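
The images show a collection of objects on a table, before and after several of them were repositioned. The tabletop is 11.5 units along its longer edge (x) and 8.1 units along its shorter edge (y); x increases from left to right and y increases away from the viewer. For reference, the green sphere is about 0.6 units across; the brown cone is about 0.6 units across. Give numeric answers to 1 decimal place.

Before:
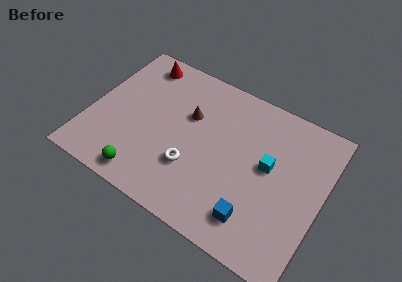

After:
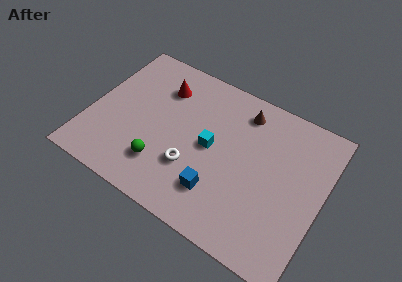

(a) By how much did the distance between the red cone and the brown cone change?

+0.7

The distance was about 3.3 in the first image and 4.0 in the second, so they moved 0.7 units further apart.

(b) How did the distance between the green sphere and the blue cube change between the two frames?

-2.6

The distance was about 5.4 in the first image and 2.8 in the second, so they moved 2.6 units closer together.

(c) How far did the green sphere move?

1.2

The green sphere was near (3.2, 1.0) before and (3.9, 2.0) after, so it travelled √(0.7² + 1.0²) ≈ 1.2 units.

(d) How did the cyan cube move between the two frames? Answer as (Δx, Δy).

(-2.8, -0.4)

The cyan cube was at about (8.8, 4.5) and moved to about (6.0, 4.1).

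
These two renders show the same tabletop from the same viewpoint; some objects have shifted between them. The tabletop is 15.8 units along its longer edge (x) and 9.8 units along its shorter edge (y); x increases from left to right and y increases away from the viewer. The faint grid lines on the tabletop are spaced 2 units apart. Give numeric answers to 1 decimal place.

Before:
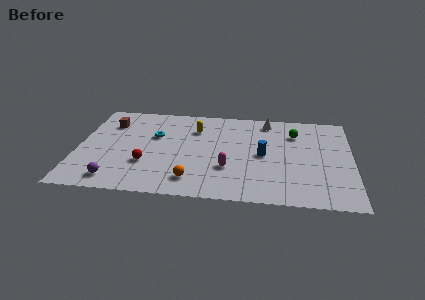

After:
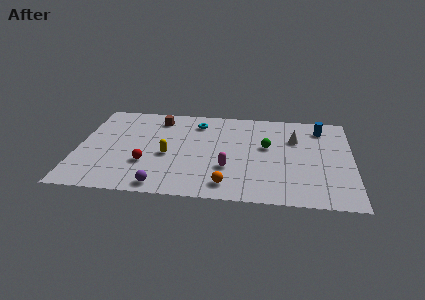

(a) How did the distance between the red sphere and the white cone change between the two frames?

+0.5

The distance was about 8.7 in the first image and 9.2 in the second, so they moved 0.5 units further apart.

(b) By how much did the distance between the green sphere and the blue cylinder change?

+0.8

Before: roughly 3.1 units apart; after: 3.9. That's 0.8 units further apart.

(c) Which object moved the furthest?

the blue cylinder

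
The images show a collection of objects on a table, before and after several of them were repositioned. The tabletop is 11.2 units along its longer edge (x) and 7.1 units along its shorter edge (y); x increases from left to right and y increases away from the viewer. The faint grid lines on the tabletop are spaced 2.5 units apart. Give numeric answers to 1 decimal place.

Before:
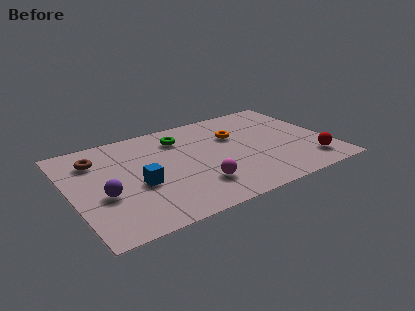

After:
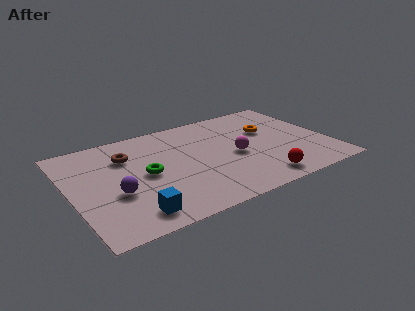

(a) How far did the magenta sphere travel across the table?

2.4

The magenta sphere was near (5.2, 1.8) before and (7.1, 3.2) after, so it travelled √(1.9² + 1.4²) ≈ 2.4 units.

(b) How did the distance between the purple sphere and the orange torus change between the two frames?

+0.9

They were about 6.3 units apart before and 7.2 after — 0.9 units further apart.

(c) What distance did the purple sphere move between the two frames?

0.5

The purple sphere was near (1.3, 2.8) before and (1.8, 2.7) after, so it travelled √(0.5² + 0.1²) ≈ 0.5 units.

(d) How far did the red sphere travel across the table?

2.3

The red sphere was near (10.1, 1.4) before and (7.8, 1.0) after, so it travelled √(2.3² + 0.4²) ≈ 2.3 units.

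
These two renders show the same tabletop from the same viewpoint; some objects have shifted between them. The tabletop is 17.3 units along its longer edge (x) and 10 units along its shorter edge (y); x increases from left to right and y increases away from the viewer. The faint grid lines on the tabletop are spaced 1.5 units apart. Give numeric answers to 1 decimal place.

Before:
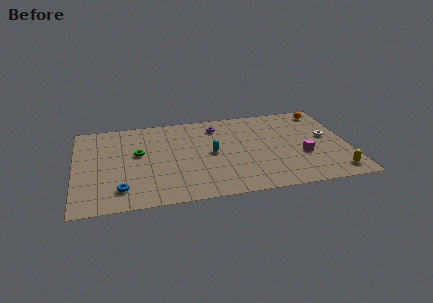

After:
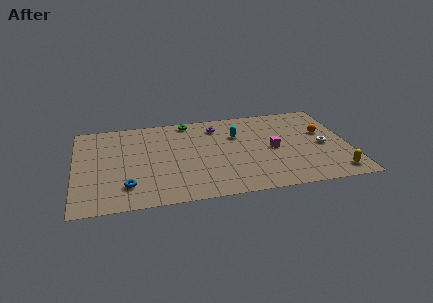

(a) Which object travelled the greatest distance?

the green torus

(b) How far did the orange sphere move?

2.5

The orange sphere moved from about (16.0, 8.6) to (15.8, 6.1), a distance of √(0.2² + 2.5²) ≈ 2.5.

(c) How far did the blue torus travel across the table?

0.5

From (2.8, 2.0) to (3.2, 2.3), the blue torus covered √(0.4² + 0.3²) ≈ 0.5 units.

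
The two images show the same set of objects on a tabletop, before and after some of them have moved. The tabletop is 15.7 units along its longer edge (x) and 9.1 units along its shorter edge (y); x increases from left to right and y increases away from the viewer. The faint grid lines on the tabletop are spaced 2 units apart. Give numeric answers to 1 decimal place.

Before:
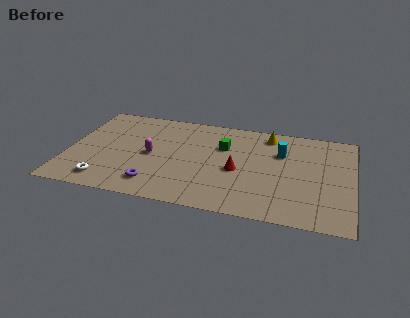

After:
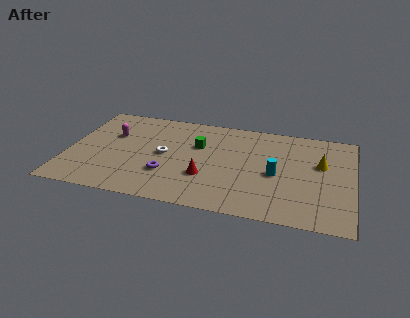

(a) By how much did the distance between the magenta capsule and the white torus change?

-0.5

They were about 3.8 units apart before and 3.3 after — 0.5 units closer together.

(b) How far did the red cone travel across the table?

2.0

The red cone moved from about (9.4, 4.0) to (7.7, 3.0), a distance of √(1.7² + 1.0²) ≈ 2.0.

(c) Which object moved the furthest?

the white torus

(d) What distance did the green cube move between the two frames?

1.4

From (8.5, 6.1) to (7.1, 5.9), the green cube covered √(1.4² + 0.2²) ≈ 1.4 units.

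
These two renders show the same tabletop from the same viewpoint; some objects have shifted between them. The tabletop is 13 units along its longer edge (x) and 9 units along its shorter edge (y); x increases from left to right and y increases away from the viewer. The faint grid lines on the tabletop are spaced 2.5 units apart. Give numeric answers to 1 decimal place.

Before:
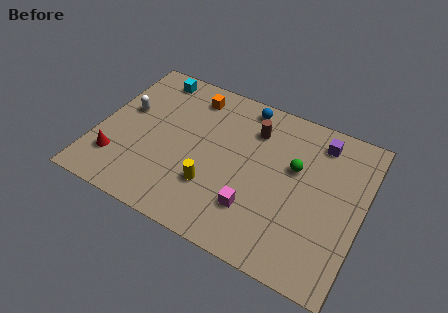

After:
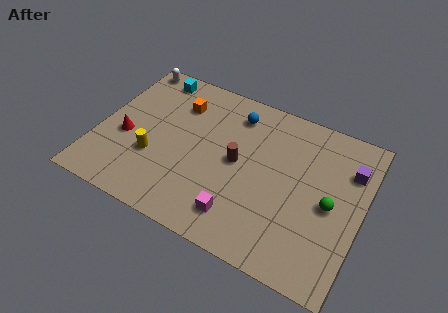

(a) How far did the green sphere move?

2.3

The green sphere was near (9.6, 5.5) before and (11.5, 4.2) after, so it travelled √(1.9² + 1.3²) ≈ 2.3 units.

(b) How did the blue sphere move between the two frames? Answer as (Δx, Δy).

(-0.4, -0.7)

The blue sphere was at about (6.8, 8.0) and moved to about (6.4, 7.3).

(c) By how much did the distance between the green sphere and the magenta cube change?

+1.3

Before: roughly 3.5 units apart; after: 4.8. That's 1.3 units further apart.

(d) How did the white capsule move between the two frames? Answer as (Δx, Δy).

(-0.3, 2.9)

The white capsule was at about (1.2, 5.3) and moved to about (0.9, 8.2).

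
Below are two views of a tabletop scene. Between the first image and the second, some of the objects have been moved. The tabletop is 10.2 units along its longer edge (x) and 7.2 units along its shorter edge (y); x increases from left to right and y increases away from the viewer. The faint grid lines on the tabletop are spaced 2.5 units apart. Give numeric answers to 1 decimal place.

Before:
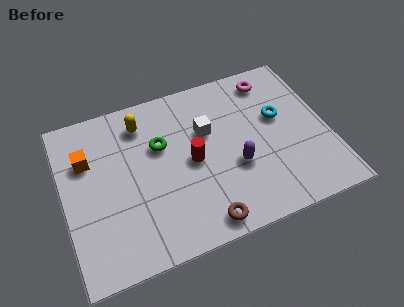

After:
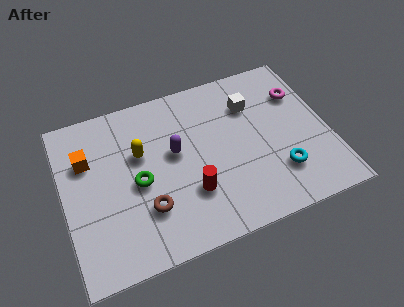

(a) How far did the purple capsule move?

2.6

The purple capsule moved from about (6.5, 2.7) to (4.3, 4.1), a distance of √(2.2² + 1.4²) ≈ 2.6.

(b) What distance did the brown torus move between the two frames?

2.4

The brown torus moved from about (5.0, 0.8) to (3.0, 2.1), a distance of √(2.0² + 1.3²) ≈ 2.4.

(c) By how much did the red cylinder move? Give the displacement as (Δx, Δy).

(-0.2, -1.3)

The red cylinder started near (4.9, 3.5) and ended near (4.7, 2.2).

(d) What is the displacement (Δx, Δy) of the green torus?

(-1.0, -1.3)

The green torus was at about (3.8, 4.6) and moved to about (2.8, 3.3).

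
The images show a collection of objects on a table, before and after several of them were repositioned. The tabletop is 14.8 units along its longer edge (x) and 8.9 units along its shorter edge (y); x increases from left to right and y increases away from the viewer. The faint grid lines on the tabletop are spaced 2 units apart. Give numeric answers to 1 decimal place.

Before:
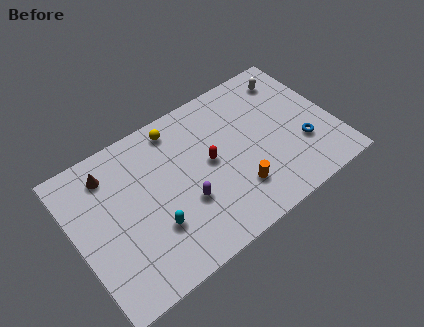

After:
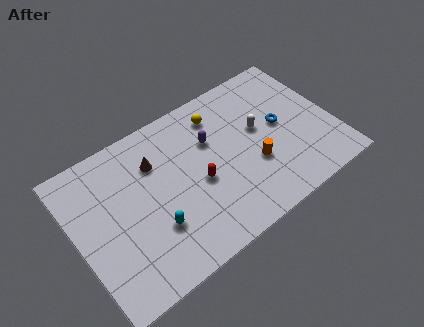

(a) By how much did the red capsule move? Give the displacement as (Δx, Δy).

(-0.8, -0.8)

From the two frames, the red capsule sits at roughly (7.7, 4.7) before and (6.9, 3.9) after.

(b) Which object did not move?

the cyan capsule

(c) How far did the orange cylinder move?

1.5

From (8.8, 2.3) to (10.0, 3.2), the orange cylinder covered √(1.2² + 0.9²) ≈ 1.5 units.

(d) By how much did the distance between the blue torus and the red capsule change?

-0.3

They were about 5.4 units apart before and 5.1 after — 0.3 units closer together.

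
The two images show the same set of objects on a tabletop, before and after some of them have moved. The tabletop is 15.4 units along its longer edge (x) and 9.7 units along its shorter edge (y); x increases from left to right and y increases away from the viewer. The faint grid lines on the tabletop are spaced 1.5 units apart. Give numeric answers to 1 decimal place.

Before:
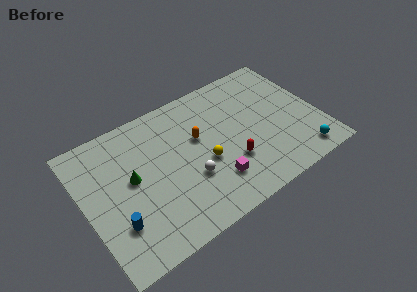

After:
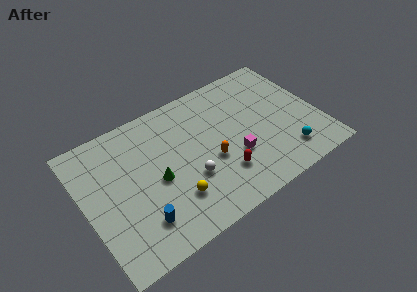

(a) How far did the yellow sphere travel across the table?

2.7

The yellow sphere was near (7.7, 4.0) before and (5.4, 2.6) after, so it travelled √(2.3² + 1.4²) ≈ 2.7 units.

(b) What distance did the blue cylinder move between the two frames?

1.5

The blue cylinder was near (1.7, 2.8) before and (3.1, 2.2) after, so it travelled √(1.4² + 0.6²) ≈ 1.5 units.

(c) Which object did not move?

the white sphere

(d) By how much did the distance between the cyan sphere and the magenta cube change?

-2.3

The distance was about 5.8 in the first image and 3.5 in the second, so they moved 2.3 units closer together.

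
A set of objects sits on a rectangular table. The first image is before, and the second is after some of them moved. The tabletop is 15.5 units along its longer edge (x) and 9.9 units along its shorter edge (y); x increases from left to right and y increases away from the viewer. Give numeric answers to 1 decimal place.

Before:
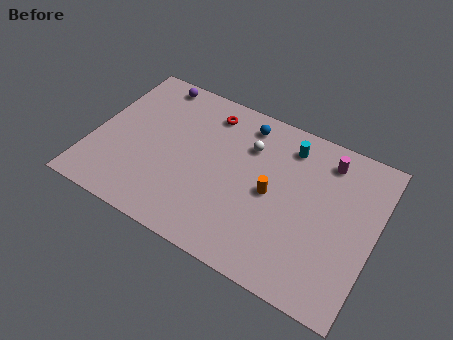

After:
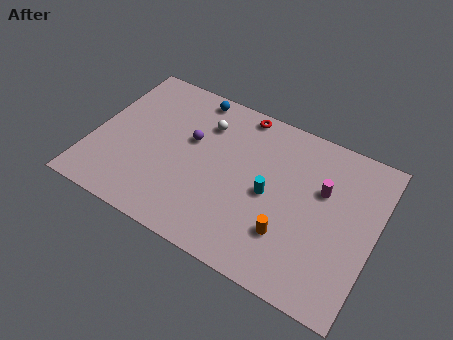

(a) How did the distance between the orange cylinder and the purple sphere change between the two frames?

-1.7

The distance was about 8.4 in the first image and 6.7 in the second, so they moved 1.7 units closer together.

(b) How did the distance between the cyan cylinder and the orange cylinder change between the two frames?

-1.0

Before: roughly 3.3 units apart; after: 2.3. That's 1.0 units closer together.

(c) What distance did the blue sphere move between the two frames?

3.0

The blue sphere moved from about (7.9, 8.4) to (4.9, 8.9), a distance of √(3.0² + 0.5²) ≈ 3.0.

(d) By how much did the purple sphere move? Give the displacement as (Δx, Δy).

(2.6, -2.9)

The purple sphere was at about (2.6, 8.9) and moved to about (5.2, 6.0).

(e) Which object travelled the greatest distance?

the purple sphere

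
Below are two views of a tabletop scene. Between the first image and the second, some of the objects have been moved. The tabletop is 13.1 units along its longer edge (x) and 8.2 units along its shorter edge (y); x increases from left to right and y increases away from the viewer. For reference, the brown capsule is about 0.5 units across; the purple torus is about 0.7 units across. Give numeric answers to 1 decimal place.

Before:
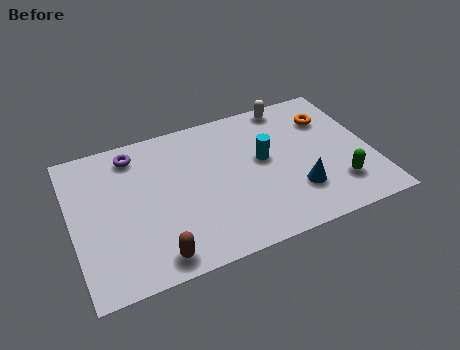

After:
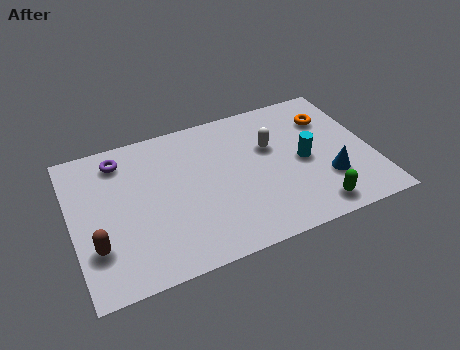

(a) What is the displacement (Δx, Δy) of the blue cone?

(1.4, 0.2)

The blue cone started near (9.6, 2.3) and ended near (11.0, 2.5).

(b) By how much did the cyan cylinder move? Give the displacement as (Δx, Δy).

(1.7, -0.7)

The cyan cylinder started near (8.4, 4.6) and ended near (10.1, 3.9).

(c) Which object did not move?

the orange torus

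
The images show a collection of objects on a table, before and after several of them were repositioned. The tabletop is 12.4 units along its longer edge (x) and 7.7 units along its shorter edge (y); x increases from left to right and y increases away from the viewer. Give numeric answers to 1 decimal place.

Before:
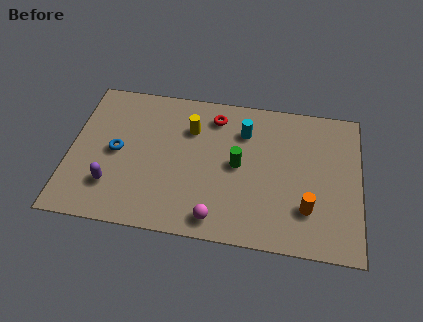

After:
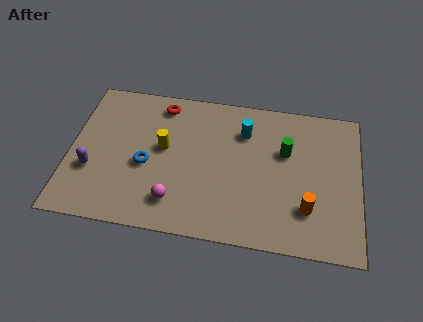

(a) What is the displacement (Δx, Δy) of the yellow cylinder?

(-1.1, -1.2)

From the two frames, the yellow cylinder sits at roughly (5.1, 5.5) before and (4.0, 4.3) after.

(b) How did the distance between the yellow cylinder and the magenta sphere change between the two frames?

-1.9

Before: roughly 4.7 units apart; after: 2.8. That's 1.9 units closer together.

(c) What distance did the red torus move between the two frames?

2.3

The red torus was near (6.1, 6.3) before and (3.8, 6.6) after, so it travelled √(2.3² + 0.3²) ≈ 2.3 units.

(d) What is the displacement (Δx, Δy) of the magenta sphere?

(-1.8, 0.6)

The magenta sphere started near (6.4, 1.0) and ended near (4.6, 1.6).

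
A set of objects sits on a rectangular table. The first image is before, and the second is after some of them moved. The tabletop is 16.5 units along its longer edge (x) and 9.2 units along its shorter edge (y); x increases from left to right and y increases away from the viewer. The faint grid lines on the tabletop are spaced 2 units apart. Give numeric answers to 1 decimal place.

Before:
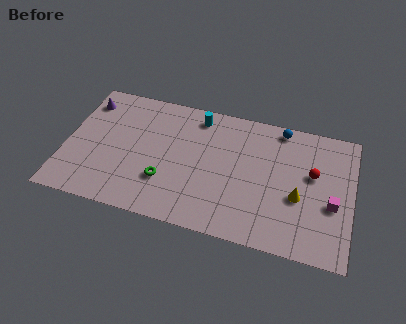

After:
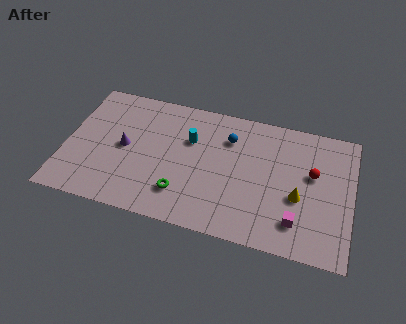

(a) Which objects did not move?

the red sphere and the yellow cone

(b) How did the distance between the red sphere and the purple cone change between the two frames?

-2.6

They were about 13.4 units apart before and 10.8 after — 2.6 units closer together.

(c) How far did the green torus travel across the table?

1.2

The green torus was near (5.9, 2.8) before and (6.9, 2.2) after, so it travelled √(1.0² + 0.6²) ≈ 1.2 units.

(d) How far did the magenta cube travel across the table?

2.5

From (15.4, 3.7) to (13.5, 2.0), the magenta cube covered √(1.9² + 1.7²) ≈ 2.5 units.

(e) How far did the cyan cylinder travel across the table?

1.8

The cyan cylinder moved from about (7.4, 7.9) to (7.1, 6.1), a distance of √(0.3² + 1.8²) ≈ 1.8.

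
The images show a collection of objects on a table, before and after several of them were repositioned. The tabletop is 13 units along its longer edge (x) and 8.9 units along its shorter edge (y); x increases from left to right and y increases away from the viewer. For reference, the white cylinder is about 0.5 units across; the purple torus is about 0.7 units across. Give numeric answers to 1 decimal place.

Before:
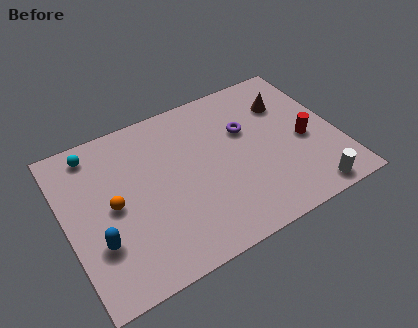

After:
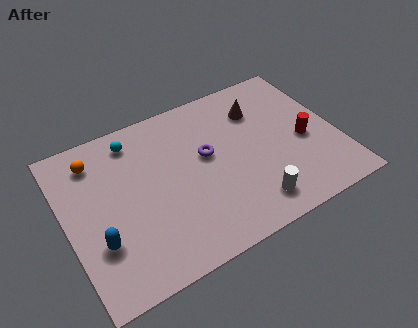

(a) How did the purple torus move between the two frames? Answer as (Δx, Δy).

(-2.0, -0.6)

The purple torus was at about (8.8, 5.7) and moved to about (6.8, 5.1).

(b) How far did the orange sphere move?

2.8

From (2.2, 4.4) to (1.7, 7.2), the orange sphere covered √(0.5² + 2.8²) ≈ 2.8 units.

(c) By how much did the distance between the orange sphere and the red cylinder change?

+1.0

The distance was about 9.2 in the first image and 10.2 in the second, so they moved 1.0 units further apart.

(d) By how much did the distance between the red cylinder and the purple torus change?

+1.6

Before: roughly 3.2 units apart; after: 4.8. That's 1.6 units further apart.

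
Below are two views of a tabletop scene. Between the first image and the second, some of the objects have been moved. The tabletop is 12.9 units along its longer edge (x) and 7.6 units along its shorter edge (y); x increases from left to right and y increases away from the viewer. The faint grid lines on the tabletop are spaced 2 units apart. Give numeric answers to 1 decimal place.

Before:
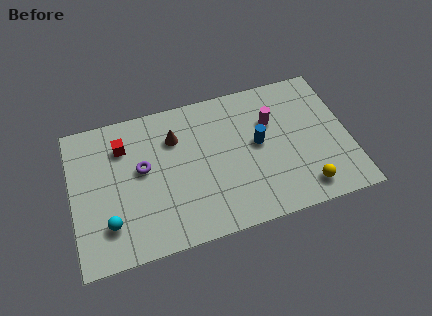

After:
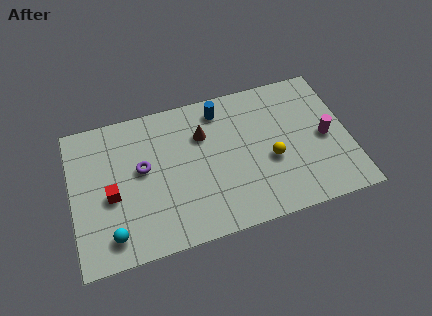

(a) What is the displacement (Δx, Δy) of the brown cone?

(1.3, -0.2)

The brown cone was at about (4.9, 5.5) and moved to about (6.2, 5.3).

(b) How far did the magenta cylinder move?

2.8

From (9.4, 5.1) to (11.8, 3.6), the magenta cylinder covered √(2.4² + 1.5²) ≈ 2.8 units.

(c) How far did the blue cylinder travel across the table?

2.8

From (8.7, 4.1) to (7.1, 6.4), the blue cylinder covered √(1.6² + 2.3²) ≈ 2.8 units.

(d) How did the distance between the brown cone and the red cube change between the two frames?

+2.4

They were about 2.4 units apart before and 4.8 after — 2.4 units further apart.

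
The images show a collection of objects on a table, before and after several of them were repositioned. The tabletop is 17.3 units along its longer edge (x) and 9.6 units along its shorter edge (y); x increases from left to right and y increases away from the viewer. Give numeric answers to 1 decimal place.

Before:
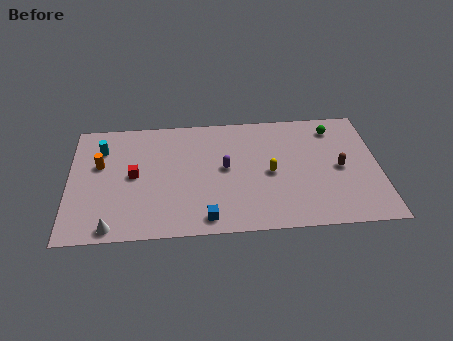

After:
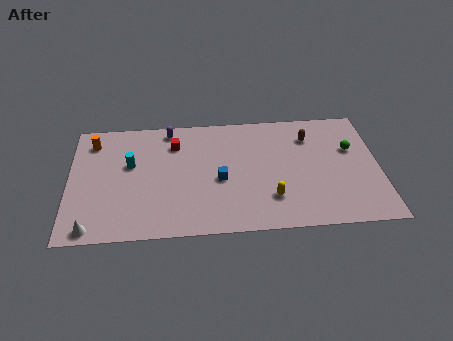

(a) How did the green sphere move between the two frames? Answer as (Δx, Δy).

(0.9, -1.8)

From the two frames, the green sphere sits at roughly (14.9, 7.9) before and (15.8, 6.1) after.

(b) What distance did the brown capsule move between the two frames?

3.1

From (15.1, 4.6) to (13.5, 7.3), the brown capsule covered √(1.6² + 2.7²) ≈ 3.1 units.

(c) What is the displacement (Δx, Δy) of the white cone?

(-1.1, 0.0)

The white cone was at about (2.4, 0.9) and moved to about (1.3, 0.9).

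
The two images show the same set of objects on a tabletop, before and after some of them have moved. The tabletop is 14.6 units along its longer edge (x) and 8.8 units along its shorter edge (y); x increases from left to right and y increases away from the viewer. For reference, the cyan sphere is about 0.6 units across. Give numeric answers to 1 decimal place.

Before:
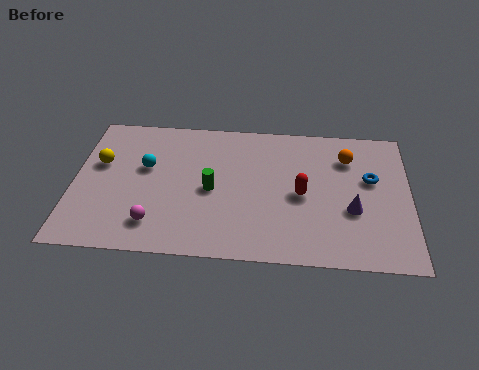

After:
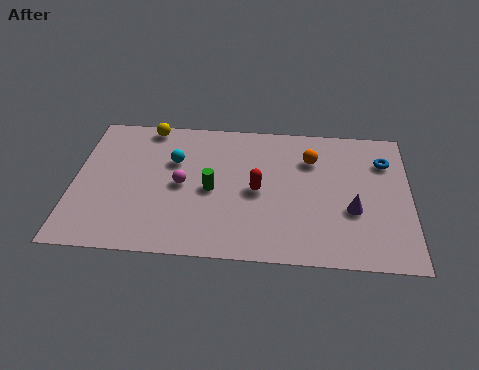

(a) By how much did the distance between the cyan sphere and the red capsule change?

-2.9

Before: roughly 6.9 units apart; after: 4.0. That's 2.9 units closer together.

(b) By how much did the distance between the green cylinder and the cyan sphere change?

-0.7

Before: roughly 3.1 units apart; after: 2.4. That's 0.7 units closer together.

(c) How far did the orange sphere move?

1.6

The orange sphere was near (11.9, 6.6) before and (10.3, 6.4) after, so it travelled √(1.6² + 0.2²) ≈ 1.6 units.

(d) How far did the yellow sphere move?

3.3

From (1.1, 5.4) to (3.1, 8.0), the yellow sphere covered √(2.0² + 2.6²) ≈ 3.3 units.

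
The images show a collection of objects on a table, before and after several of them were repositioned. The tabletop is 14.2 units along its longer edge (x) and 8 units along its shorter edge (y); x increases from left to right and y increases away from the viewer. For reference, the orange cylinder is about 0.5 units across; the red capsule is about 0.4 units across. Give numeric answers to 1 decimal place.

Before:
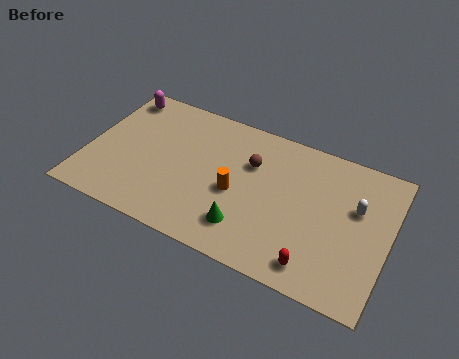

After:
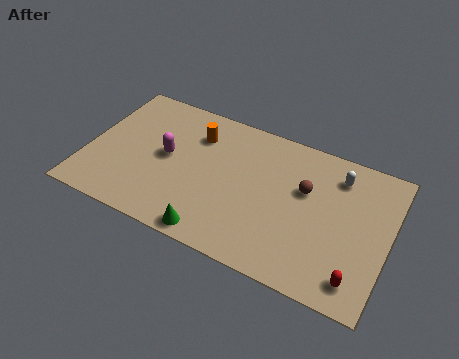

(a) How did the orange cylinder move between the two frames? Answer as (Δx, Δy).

(-2.2, 2.5)

The orange cylinder was at about (7.1, 3.5) and moved to about (4.9, 6.0).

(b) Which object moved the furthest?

the magenta capsule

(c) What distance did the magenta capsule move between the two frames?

3.8

From (1.0, 6.9) to (3.7, 4.2), the magenta capsule covered √(2.7² + 2.7²) ≈ 3.8 units.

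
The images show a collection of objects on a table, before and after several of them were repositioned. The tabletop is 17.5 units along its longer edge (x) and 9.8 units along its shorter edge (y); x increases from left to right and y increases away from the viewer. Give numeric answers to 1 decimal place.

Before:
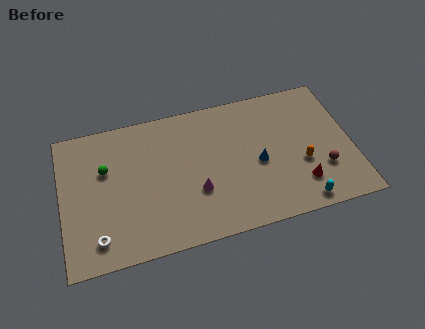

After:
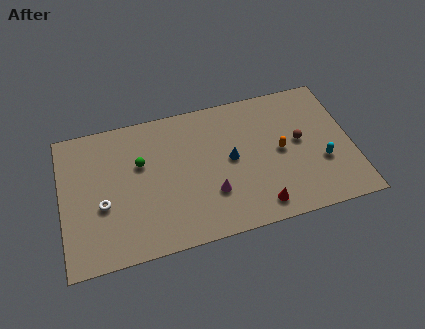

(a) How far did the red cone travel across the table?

2.8

The red cone moved from about (14.2, 2.3) to (11.6, 1.4), a distance of √(2.6² + 0.9²) ≈ 2.8.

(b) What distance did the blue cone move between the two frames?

1.7

From (11.8, 4.4) to (10.2, 5.1), the blue cone covered √(1.6² + 0.7²) ≈ 1.7 units.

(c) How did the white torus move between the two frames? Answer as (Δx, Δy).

(0.4, 2.2)

From the two frames, the white torus sits at roughly (2.0, 1.7) before and (2.4, 3.9) after.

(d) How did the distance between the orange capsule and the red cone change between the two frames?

+2.4

Before: roughly 1.4 units apart; after: 3.8. That's 2.4 units further apart.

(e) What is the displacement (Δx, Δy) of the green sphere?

(2.1, -0.1)

From the two frames, the green sphere sits at roughly (2.7, 6.3) before and (4.8, 6.2) after.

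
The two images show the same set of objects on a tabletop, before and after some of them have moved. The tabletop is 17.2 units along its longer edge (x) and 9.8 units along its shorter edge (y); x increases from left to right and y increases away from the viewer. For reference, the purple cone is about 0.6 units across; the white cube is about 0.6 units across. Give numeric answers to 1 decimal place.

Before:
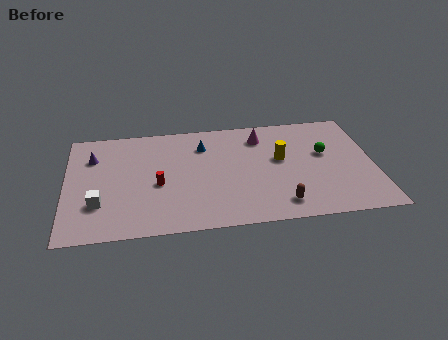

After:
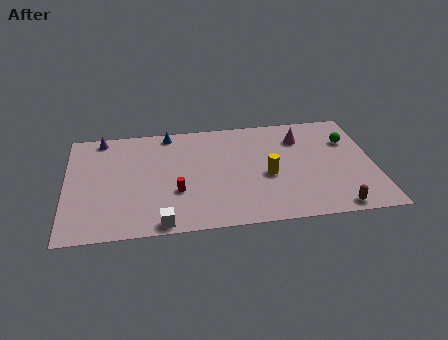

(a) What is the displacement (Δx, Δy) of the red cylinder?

(1.0, -0.8)

The red cylinder started near (5.1, 4.2) and ended near (6.1, 3.4).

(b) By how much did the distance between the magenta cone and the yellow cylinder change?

+1.4

The distance was about 2.4 in the first image and 3.8 in the second, so they moved 1.4 units further apart.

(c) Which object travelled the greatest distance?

the white cube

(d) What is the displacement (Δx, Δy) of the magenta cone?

(2.2, -0.4)

The magenta cone started near (11.0, 7.8) and ended near (13.2, 7.4).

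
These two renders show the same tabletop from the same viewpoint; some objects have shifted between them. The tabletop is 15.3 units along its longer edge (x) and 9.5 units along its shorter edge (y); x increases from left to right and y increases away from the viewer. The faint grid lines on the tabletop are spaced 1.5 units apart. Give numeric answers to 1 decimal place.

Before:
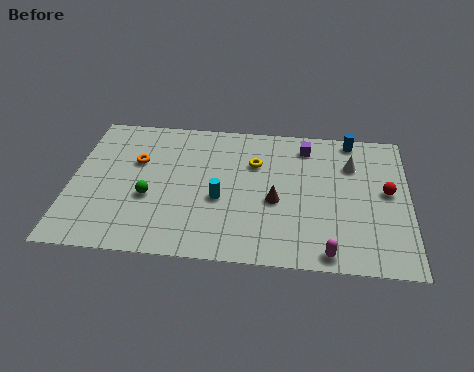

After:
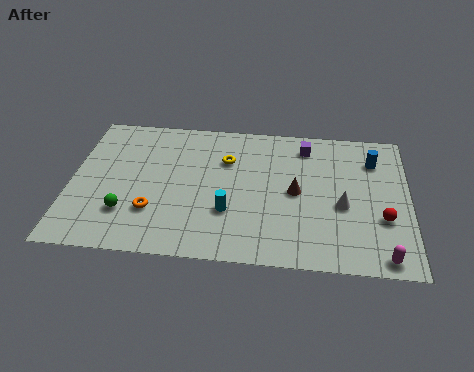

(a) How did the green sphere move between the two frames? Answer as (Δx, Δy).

(-1.0, -1.1)

The green sphere was at about (3.6, 3.7) and moved to about (2.6, 2.6).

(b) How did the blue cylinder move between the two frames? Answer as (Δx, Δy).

(1.0, -1.4)

The blue cylinder was at about (12.7, 8.6) and moved to about (13.7, 7.2).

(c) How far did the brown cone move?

1.1

The brown cone was near (9.3, 4.0) before and (10.2, 4.7) after, so it travelled √(0.9² + 0.7²) ≈ 1.1 units.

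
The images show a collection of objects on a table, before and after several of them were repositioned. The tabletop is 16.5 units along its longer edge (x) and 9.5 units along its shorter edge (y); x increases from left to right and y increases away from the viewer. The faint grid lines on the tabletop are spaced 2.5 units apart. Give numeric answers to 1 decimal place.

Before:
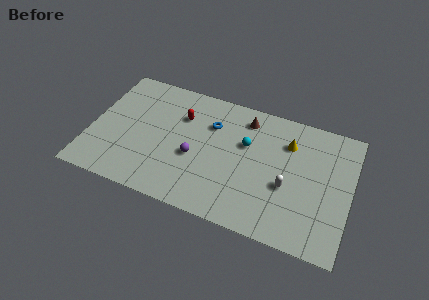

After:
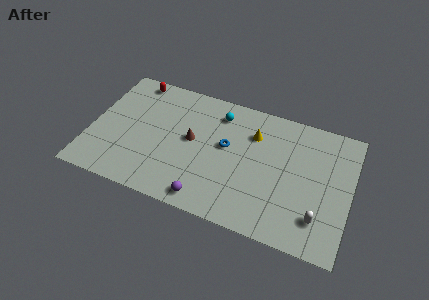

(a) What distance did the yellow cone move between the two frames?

2.2

From (12.4, 7.0) to (10.2, 6.9), the yellow cone covered √(2.2² + 0.1²) ≈ 2.2 units.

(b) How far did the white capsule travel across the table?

2.6

The white capsule was near (12.6, 3.8) before and (14.7, 2.2) after, so it travelled √(2.1² + 1.6²) ≈ 2.6 units.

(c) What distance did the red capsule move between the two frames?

3.8

From (5.6, 6.7) to (2.3, 8.5), the red capsule covered √(3.3² + 1.8²) ≈ 3.8 units.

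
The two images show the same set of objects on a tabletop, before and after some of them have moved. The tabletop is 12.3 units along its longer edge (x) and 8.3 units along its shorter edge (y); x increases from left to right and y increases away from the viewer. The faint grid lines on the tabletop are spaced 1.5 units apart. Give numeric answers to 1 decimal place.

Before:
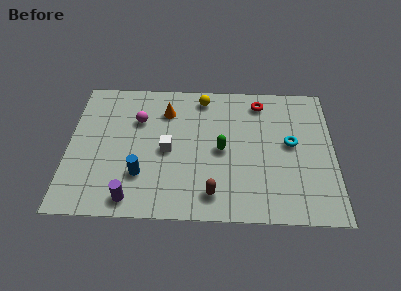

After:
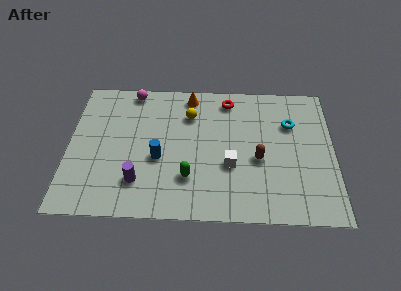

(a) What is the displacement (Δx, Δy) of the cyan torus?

(0.0, 1.2)

The cyan torus was at about (10.3, 4.5) and moved to about (10.3, 5.7).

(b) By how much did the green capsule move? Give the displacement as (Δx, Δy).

(-1.5, -1.7)

From the two frames, the green capsule sits at roughly (7.1, 4.0) before and (5.6, 2.3) after.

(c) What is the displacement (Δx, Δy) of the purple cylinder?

(0.3, 1.0)

The purple cylinder was at about (3.0, 1.0) and moved to about (3.3, 2.0).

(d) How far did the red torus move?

1.5

The red torus was near (8.9, 7.0) before and (7.4, 7.1) after, so it travelled √(1.5² + 0.1²) ≈ 1.5 units.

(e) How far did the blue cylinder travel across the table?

1.3

The blue cylinder moved from about (3.4, 2.4) to (4.2, 3.4), a distance of √(0.8² + 1.0²) ≈ 1.3.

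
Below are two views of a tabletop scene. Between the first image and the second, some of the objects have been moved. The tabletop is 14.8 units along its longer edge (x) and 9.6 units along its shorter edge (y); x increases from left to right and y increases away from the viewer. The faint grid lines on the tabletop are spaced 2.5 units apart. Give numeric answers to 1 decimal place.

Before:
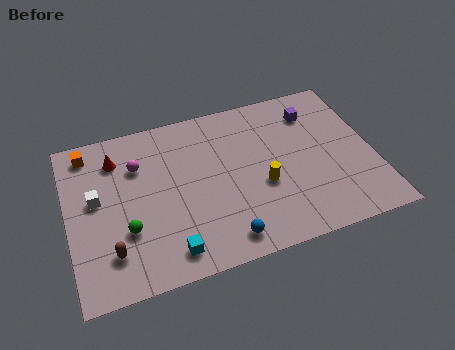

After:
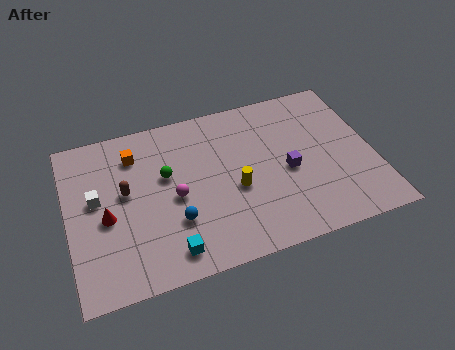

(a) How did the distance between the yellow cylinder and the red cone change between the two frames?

-1.5

They were about 7.7 units apart before and 6.2 after — 1.5 units closer together.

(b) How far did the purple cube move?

3.6

The purple cube was near (12.2, 7.5) before and (10.6, 4.3) after, so it travelled √(1.6² + 3.2²) ≈ 3.6 units.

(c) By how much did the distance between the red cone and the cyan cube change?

-2.5

The distance was about 6.5 in the first image and 4.0 in the second, so they moved 2.5 units closer together.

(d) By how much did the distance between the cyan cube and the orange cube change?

-1.5

The distance was about 7.7 in the first image and 6.2 in the second, so they moved 1.5 units closer together.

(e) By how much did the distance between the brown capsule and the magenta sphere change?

-2.4

They were about 4.9 units apart before and 2.5 after — 2.4 units closer together.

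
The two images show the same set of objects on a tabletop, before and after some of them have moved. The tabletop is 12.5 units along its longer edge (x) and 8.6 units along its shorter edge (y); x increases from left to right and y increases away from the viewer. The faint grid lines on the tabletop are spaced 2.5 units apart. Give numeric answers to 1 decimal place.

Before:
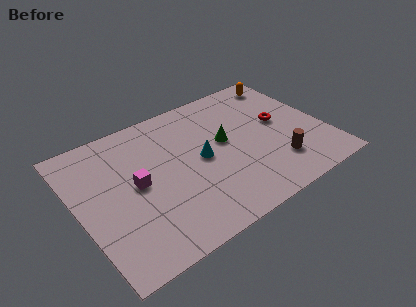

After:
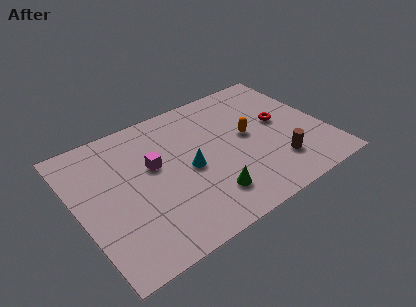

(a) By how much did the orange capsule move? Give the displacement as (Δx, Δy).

(-2.6, -2.8)

From the two frames, the orange capsule sits at roughly (11.3, 7.4) before and (8.7, 4.6) after.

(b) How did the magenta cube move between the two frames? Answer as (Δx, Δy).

(1.0, 0.7)

From the two frames, the magenta cube sits at roughly (2.9, 4.4) before and (3.9, 5.1) after.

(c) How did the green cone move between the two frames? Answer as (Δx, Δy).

(-1.4, -2.9)

The green cone was at about (7.5, 4.8) and moved to about (6.1, 1.9).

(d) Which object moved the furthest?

the orange capsule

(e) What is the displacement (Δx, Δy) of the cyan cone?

(-0.7, -0.3)

The cyan cone was at about (6.2, 4.3) and moved to about (5.5, 4.0).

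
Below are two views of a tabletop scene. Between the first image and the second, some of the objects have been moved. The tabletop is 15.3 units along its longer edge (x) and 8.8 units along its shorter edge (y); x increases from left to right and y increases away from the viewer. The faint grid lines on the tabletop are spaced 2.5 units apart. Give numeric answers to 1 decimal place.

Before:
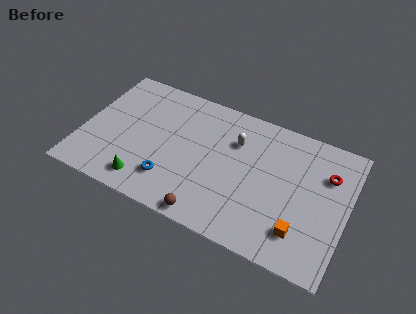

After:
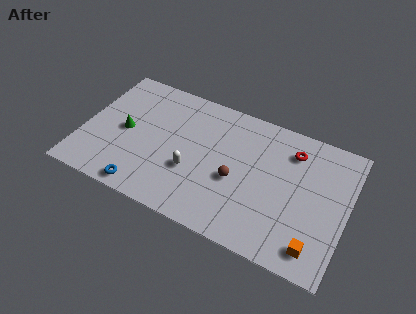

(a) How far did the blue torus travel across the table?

1.8

From (5.4, 2.1) to (4.0, 0.9), the blue torus covered √(1.4² + 1.2²) ≈ 1.8 units.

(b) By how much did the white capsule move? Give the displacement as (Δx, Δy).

(-2.2, -3.0)

From the two frames, the white capsule sits at roughly (8.7, 6.2) before and (6.5, 3.2) after.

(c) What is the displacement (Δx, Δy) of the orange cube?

(0.9, -0.6)

The orange cube was at about (12.9, 2.0) and moved to about (13.8, 1.4).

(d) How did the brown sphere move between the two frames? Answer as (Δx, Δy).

(1.2, 2.9)

The brown sphere started near (7.8, 0.8) and ended near (9.0, 3.7).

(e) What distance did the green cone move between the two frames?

3.3

The green cone was near (4.0, 1.4) before and (2.4, 4.3) after, so it travelled √(1.6² + 2.9²) ≈ 3.3 units.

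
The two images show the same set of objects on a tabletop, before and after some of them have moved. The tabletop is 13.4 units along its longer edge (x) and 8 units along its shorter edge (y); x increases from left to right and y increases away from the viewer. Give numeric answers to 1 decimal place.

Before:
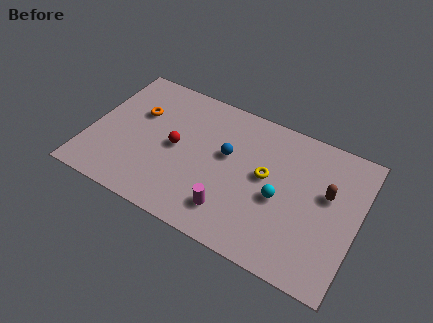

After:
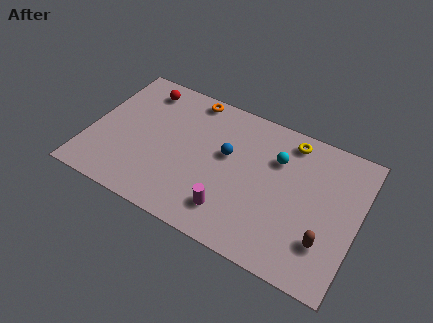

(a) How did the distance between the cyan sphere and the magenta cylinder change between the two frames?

+1.5

Before: roughly 2.8 units apart; after: 4.3. That's 1.5 units further apart.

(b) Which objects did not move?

the blue sphere and the magenta cylinder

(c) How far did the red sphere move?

3.4

From (4.3, 4.0) to (2.2, 6.7), the red sphere covered √(2.1² + 2.7²) ≈ 3.4 units.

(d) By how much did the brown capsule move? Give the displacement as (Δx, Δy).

(0.2, -2.6)

The brown capsule started near (11.8, 4.8) and ended near (12.0, 2.2).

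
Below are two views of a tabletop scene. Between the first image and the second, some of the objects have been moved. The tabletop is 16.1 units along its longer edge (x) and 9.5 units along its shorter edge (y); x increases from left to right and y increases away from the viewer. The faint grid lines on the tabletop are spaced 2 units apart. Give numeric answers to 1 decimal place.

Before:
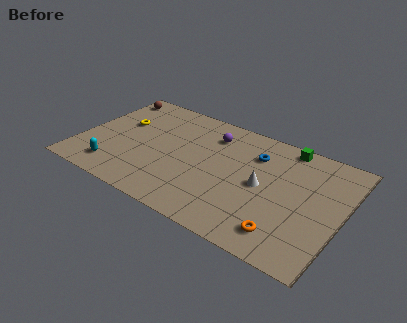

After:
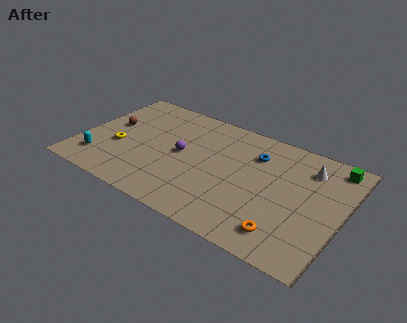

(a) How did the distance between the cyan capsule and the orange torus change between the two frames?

+1.0

They were about 10.6 units apart before and 11.6 after — 1.0 units further apart.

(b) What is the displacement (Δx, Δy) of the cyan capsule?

(-1.0, 0.3)

The cyan capsule was at about (2.5, 1.7) and moved to about (1.5, 2.0).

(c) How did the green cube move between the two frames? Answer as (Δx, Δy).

(2.9, -0.3)

The green cube started near (12.2, 8.6) and ended near (15.1, 8.3).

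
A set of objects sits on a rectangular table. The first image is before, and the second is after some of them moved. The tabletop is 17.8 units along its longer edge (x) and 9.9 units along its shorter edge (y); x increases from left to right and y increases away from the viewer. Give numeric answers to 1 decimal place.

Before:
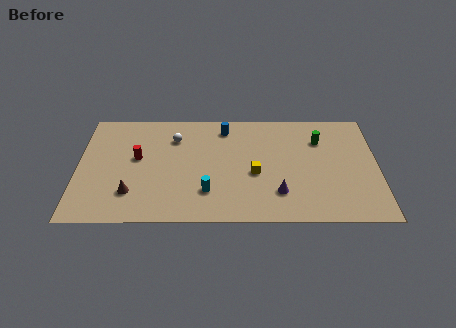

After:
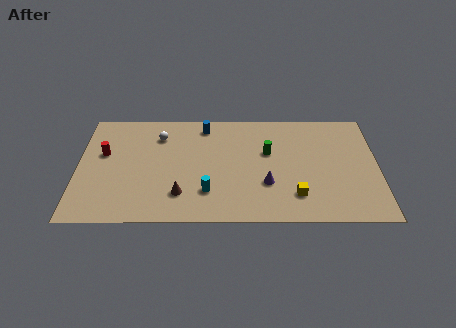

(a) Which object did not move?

the cyan cylinder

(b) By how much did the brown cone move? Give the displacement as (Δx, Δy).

(2.9, -0.1)

The brown cone was at about (3.2, 2.5) and moved to about (6.1, 2.4).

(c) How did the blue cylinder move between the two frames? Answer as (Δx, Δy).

(-1.2, 0.2)

From the two frames, the blue cylinder sits at roughly (8.7, 8.3) before and (7.5, 8.5) after.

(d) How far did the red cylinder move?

2.0

From (3.5, 5.6) to (1.5, 6.0), the red cylinder covered √(2.0² + 0.4²) ≈ 2.0 units.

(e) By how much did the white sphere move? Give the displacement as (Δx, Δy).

(-0.9, 0.2)

The white sphere was at about (5.7, 7.4) and moved to about (4.8, 7.6).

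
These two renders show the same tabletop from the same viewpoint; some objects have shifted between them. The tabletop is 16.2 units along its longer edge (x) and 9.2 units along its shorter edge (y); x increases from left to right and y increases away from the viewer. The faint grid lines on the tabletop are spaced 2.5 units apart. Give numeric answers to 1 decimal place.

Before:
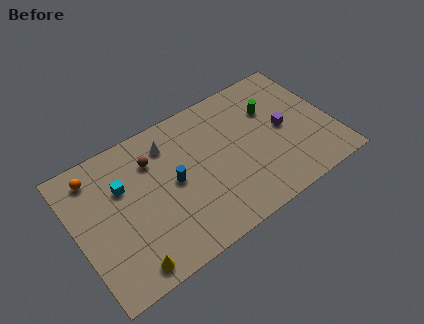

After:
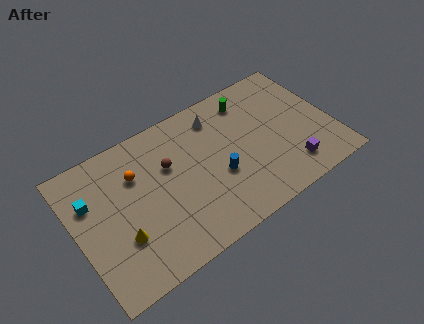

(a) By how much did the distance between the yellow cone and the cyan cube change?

-1.5

Before: roughly 5.0 units apart; after: 3.5. That's 1.5 units closer together.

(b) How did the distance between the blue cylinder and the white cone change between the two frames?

+1.3

The distance was about 2.6 in the first image and 3.9 in the second, so they moved 1.3 units further apart.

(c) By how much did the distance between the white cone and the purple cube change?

-0.7

The distance was about 7.5 in the first image and 6.8 in the second, so they moved 0.7 units closer together.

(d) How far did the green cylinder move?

1.8

The green cylinder moved from about (12.7, 6.3) to (11.5, 7.6), a distance of √(1.2² + 1.3²) ≈ 1.8.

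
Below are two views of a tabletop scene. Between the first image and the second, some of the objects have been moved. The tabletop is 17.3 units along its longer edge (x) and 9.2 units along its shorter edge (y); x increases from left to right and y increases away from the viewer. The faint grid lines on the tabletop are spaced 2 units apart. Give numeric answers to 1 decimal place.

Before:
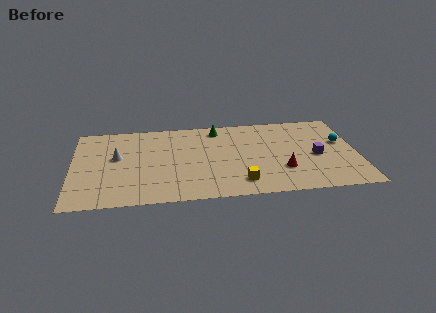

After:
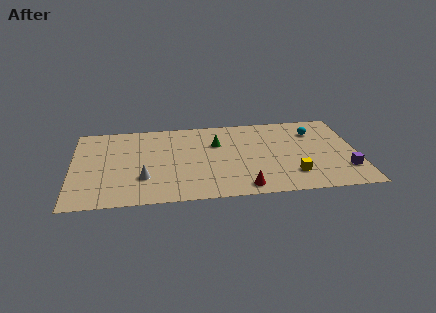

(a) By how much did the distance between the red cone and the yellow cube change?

+0.4

They were about 2.8 units apart before and 3.2 after — 0.4 units further apart.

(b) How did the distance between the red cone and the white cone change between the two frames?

-4.1

The distance was about 10.3 in the first image and 6.2 in the second, so they moved 4.1 units closer together.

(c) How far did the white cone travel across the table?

3.0

The white cone moved from about (2.7, 5.3) to (4.3, 2.8), a distance of √(1.6² + 2.5²) ≈ 3.0.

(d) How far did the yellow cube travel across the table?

3.2

The yellow cube moved from about (10.1, 1.7) to (13.3, 2.2), a distance of √(3.2² + 0.5²) ≈ 3.2.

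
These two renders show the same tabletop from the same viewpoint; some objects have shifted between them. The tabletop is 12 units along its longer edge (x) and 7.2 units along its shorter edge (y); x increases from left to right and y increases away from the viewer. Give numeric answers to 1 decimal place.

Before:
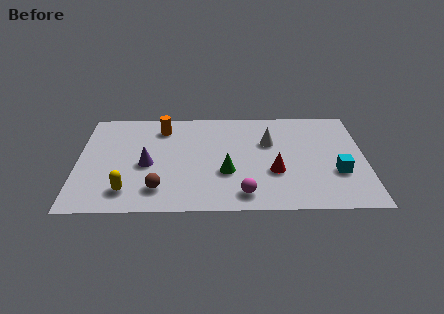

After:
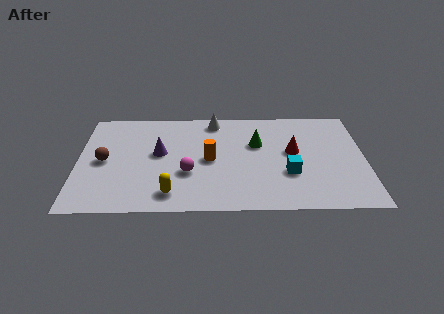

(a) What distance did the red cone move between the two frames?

1.6

From (8.2, 2.6) to (9.0, 4.0), the red cone covered √(0.8² + 1.4²) ≈ 1.6 units.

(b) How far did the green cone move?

2.4

From (6.2, 2.6) to (7.5, 4.6), the green cone covered √(1.3² + 2.0²) ≈ 2.4 units.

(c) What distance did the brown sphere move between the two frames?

3.0

The brown sphere moved from about (3.4, 1.5) to (1.1, 3.5), a distance of √(2.3² + 2.0²) ≈ 3.0.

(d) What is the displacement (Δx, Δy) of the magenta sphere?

(-2.3, 1.5)

The magenta sphere started near (6.9, 1.1) and ended near (4.6, 2.6).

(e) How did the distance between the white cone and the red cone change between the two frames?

+1.9

The distance was about 2.1 in the first image and 4.0 in the second, so they moved 1.9 units further apart.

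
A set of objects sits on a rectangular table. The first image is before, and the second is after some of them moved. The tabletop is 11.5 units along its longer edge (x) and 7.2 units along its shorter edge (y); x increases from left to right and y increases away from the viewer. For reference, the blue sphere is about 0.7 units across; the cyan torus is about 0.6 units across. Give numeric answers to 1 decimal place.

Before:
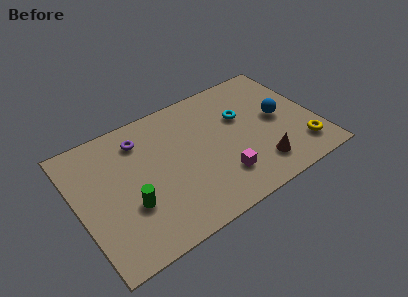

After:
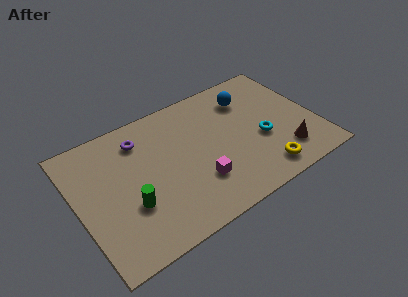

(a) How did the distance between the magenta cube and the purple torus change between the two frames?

-0.9

They were about 5.1 units apart before and 4.2 after — 0.9 units closer together.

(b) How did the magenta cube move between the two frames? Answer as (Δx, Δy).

(-1.1, 0.3)

The magenta cube started near (6.6, 1.8) and ended near (5.5, 2.1).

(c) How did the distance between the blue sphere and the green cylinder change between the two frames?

-0.6

Before: roughly 7.6 units apart; after: 7.0. That's 0.6 units closer together.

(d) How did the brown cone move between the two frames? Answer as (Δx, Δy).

(1.3, 0.1)

The brown cone was at about (8.4, 1.5) and moved to about (9.7, 1.6).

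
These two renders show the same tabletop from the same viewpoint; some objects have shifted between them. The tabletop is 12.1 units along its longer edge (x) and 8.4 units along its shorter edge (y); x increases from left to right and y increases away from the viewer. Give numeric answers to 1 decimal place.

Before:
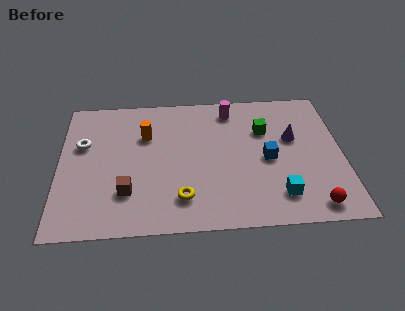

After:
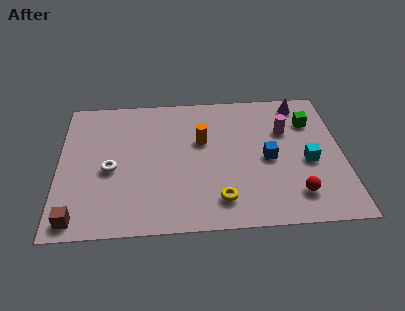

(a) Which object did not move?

the blue cube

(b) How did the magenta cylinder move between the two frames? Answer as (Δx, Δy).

(2.3, -1.5)

From the two frames, the magenta cylinder sits at roughly (7.4, 7.1) before and (9.7, 5.6) after.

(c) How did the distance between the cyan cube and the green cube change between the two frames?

-1.5

They were about 4.0 units apart before and 2.5 after — 1.5 units closer together.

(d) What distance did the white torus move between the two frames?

2.0

The white torus moved from about (1.0, 5.3) to (2.2, 3.7), a distance of √(1.2² + 1.6²) ≈ 2.0.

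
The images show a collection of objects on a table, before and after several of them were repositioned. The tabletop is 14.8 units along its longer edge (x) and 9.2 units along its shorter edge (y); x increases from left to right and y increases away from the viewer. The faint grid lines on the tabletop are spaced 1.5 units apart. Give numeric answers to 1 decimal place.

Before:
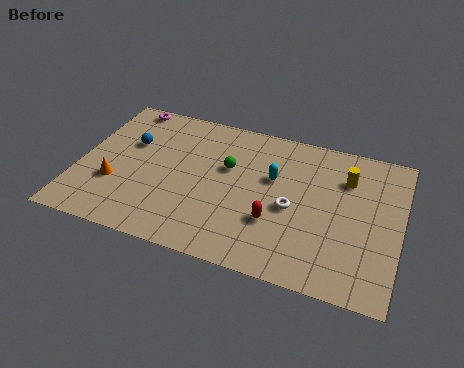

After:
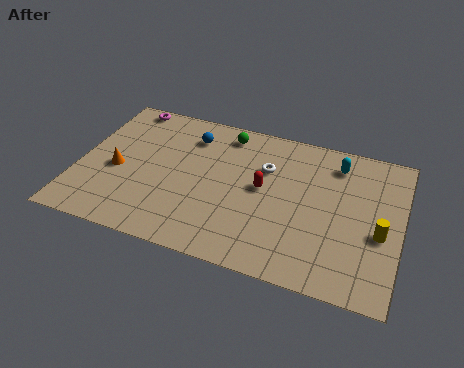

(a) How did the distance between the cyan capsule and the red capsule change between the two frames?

+1.4

They were about 2.7 units apart before and 4.1 after — 1.4 units further apart.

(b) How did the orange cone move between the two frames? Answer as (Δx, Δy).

(0.0, 0.9)

The orange cone was at about (1.8, 3.1) and moved to about (1.8, 4.0).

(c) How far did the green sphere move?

2.2

The green sphere was near (6.8, 5.7) before and (6.5, 7.9) after, so it travelled √(0.3² + 2.2²) ≈ 2.2 units.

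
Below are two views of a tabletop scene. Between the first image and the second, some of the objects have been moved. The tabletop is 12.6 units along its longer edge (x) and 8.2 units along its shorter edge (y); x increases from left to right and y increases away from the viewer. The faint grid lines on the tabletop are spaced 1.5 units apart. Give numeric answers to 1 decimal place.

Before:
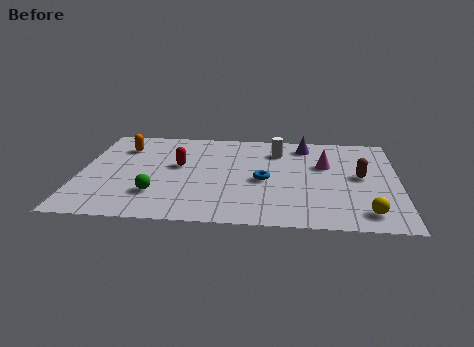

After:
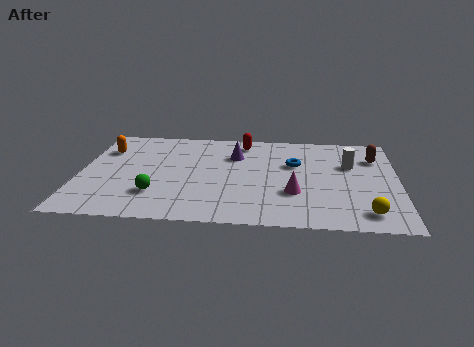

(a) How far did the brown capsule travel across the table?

1.8

The brown capsule was near (11.1, 4.3) before and (11.7, 6.0) after, so it travelled √(0.6² + 1.7²) ≈ 1.8 units.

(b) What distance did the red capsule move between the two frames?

3.4

The red capsule was near (3.9, 4.7) before and (6.4, 7.0) after, so it travelled √(2.5² + 2.3²) ≈ 3.4 units.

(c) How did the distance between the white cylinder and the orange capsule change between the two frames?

+3.6

They were about 6.2 units apart before and 9.8 after — 3.6 units further apart.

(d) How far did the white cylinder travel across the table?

3.1

From (7.8, 6.3) to (10.7, 5.3), the white cylinder covered √(2.9² + 1.0²) ≈ 3.1 units.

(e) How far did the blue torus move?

1.9

The blue torus moved from about (7.3, 3.7) to (8.5, 5.2), a distance of √(1.2² + 1.5²) ≈ 1.9.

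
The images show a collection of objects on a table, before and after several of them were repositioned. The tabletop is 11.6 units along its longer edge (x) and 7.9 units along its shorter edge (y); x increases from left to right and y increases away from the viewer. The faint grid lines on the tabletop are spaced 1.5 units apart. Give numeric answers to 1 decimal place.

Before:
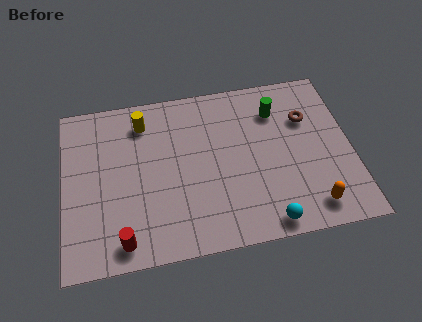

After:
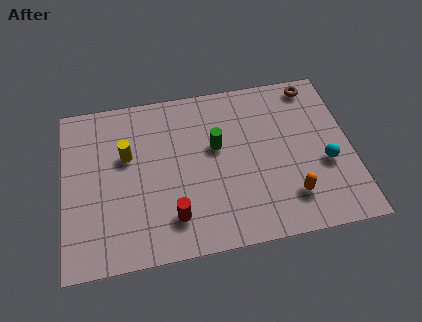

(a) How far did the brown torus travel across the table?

1.6

The brown torus was near (9.9, 5.4) before and (10.3, 7.0) after, so it travelled √(0.4² + 1.6²) ≈ 1.6 units.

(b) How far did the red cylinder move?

2.1

The red cylinder was near (2.3, 1.0) before and (4.3, 1.7) after, so it travelled √(2.0² + 0.7²) ≈ 2.1 units.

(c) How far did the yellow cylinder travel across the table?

1.7

The yellow cylinder moved from about (3.3, 6.4) to (2.6, 4.9), a distance of √(0.7² + 1.5²) ≈ 1.7.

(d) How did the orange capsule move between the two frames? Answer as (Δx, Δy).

(-0.8, 0.6)

From the two frames, the orange capsule sits at roughly (9.8, 1.2) before and (9.0, 1.8) after.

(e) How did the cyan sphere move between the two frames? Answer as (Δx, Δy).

(2.5, 2.3)

The cyan sphere started near (8.0, 0.8) and ended near (10.5, 3.1).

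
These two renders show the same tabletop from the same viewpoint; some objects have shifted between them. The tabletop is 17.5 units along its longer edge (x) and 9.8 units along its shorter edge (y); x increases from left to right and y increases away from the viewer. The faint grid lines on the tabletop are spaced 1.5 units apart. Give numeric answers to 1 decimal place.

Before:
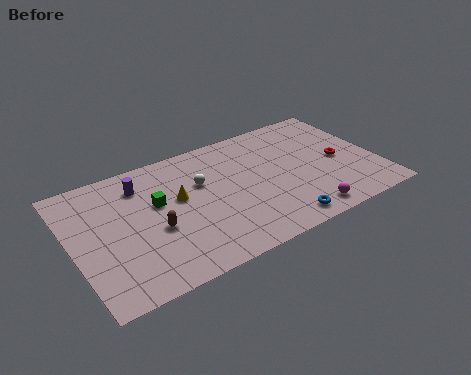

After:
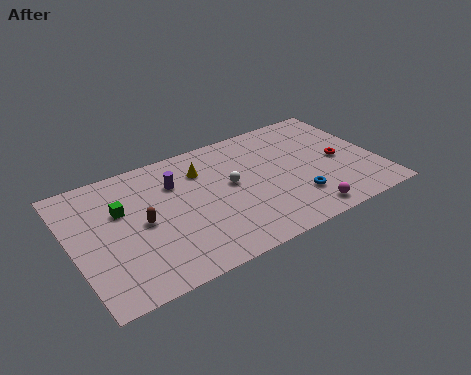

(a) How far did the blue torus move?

1.8

From (11.3, 1.2) to (12.5, 2.6), the blue torus covered √(1.2² + 1.4²) ≈ 1.8 units.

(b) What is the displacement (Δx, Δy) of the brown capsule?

(-0.6, 0.8)

The brown capsule started near (4.5, 4.0) and ended near (3.9, 4.8).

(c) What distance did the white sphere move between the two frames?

1.8

The white sphere moved from about (7.5, 6.3) to (9.1, 5.4), a distance of √(1.6² + 0.9²) ≈ 1.8.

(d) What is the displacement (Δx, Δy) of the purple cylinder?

(1.9, -0.7)

The purple cylinder was at about (4.2, 7.7) and moved to about (6.1, 7.0).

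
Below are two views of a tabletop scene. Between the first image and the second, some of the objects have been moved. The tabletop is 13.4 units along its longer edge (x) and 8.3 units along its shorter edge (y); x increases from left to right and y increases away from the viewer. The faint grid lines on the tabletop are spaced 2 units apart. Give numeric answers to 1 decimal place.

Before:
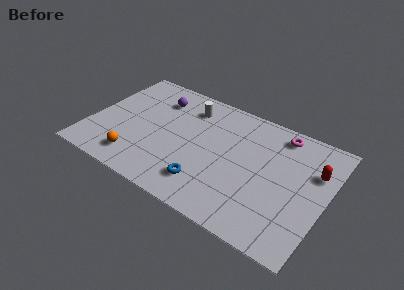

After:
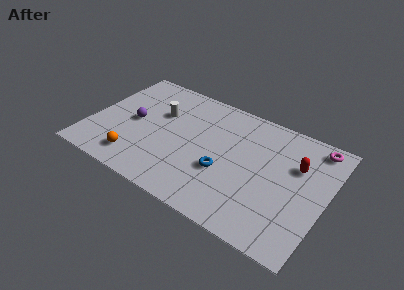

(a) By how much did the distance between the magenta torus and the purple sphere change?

+3.5

Before: roughly 7.0 units apart; after: 10.5. That's 3.5 units further apart.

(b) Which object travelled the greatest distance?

the purple sphere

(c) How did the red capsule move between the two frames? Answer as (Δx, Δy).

(-1.0, -0.1)

The red capsule was at about (12.6, 5.6) and moved to about (11.6, 5.5).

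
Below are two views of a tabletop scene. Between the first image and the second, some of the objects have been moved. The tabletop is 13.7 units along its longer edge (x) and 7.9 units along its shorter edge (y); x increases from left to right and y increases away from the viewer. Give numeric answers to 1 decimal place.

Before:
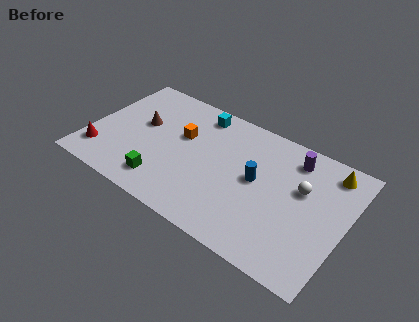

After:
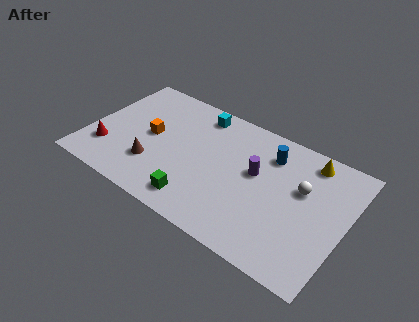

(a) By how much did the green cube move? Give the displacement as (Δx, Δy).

(1.9, -0.2)

From the two frames, the green cube sits at roughly (4.4, 1.5) before and (6.3, 1.3) after.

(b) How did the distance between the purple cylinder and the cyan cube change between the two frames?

-1.1

The distance was about 5.2 in the first image and 4.1 in the second, so they moved 1.1 units closer together.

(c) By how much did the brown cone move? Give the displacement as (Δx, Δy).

(1.1, -2.3)

The brown cone was at about (2.6, 4.6) and moved to about (3.7, 2.3).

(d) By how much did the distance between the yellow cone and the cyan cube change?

-1.1

They were about 7.1 units apart before and 6.0 after — 1.1 units closer together.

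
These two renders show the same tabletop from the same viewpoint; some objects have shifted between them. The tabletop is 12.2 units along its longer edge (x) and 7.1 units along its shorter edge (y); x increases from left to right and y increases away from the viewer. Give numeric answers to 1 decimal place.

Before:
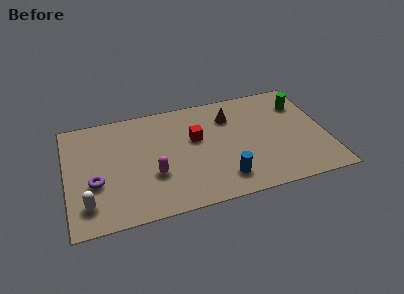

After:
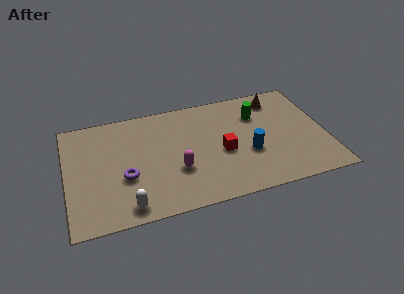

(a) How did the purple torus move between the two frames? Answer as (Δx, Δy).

(1.4, 0.0)

From the two frames, the purple torus sits at roughly (1.3, 2.7) before and (2.7, 2.7) after.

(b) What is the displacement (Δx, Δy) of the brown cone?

(2.3, 0.6)

The brown cone started near (7.8, 5.3) and ended near (10.1, 5.9).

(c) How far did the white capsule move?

1.9

The white capsule moved from about (0.9, 1.5) to (2.7, 0.9), a distance of √(1.8² + 0.6²) ≈ 1.9.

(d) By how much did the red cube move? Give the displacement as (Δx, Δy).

(1.2, -1.2)

The red cube was at about (6.1, 4.3) and moved to about (7.3, 3.1).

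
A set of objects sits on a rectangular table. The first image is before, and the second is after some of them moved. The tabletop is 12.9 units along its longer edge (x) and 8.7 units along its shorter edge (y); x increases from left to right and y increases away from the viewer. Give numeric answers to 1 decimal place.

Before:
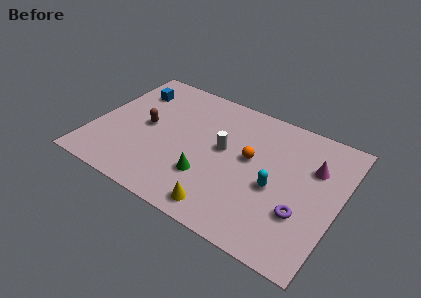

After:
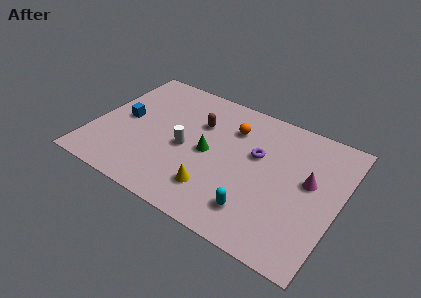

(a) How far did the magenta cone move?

1.0

From (11.4, 5.9) to (11.3, 4.9), the magenta cone covered √(0.1² + 1.0²) ≈ 1.0 units.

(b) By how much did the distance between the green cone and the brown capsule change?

-2.1

Before: roughly 4.0 units apart; after: 1.9. That's 2.1 units closer together.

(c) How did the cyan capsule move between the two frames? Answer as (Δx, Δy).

(-0.7, -1.9)

The cyan capsule started near (9.7, 3.7) and ended near (9.0, 1.8).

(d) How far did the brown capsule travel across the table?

3.0

The brown capsule was near (2.7, 4.4) before and (5.3, 5.9) after, so it travelled √(2.6² + 1.5²) ≈ 3.0 units.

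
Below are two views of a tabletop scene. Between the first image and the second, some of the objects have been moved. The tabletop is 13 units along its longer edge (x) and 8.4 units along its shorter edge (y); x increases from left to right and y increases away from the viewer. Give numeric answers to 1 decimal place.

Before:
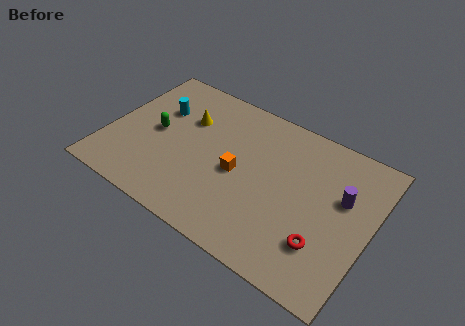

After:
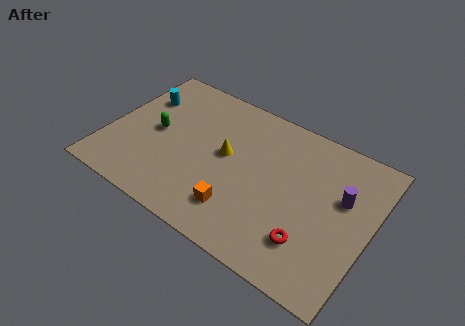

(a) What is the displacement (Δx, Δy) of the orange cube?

(0.4, -2.0)

The orange cube was at about (6.5, 3.9) and moved to about (6.9, 1.9).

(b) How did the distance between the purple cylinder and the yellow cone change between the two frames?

-2.2

Before: roughly 7.9 units apart; after: 5.7. That's 2.2 units closer together.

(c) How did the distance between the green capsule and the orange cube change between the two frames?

+0.9

Before: roughly 4.2 units apart; after: 5.1. That's 0.9 units further apart.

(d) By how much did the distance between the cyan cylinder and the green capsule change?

+0.6

Before: roughly 1.4 units apart; after: 2.0. That's 0.6 units further apart.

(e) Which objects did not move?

the purple cylinder and the green capsule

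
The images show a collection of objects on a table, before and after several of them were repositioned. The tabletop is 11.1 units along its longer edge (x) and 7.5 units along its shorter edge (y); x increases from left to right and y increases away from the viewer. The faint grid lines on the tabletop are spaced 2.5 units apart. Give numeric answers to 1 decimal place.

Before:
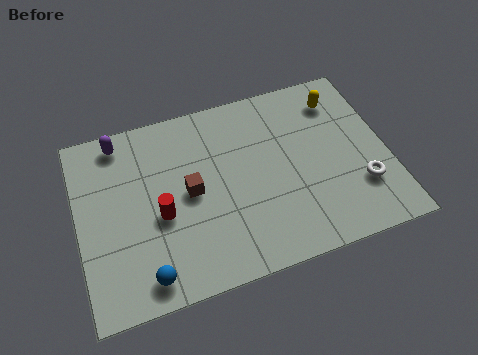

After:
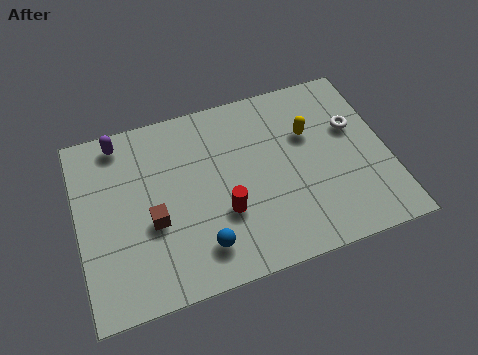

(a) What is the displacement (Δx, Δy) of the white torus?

(0.0, 2.5)

The white torus was at about (10.0, 2.2) and moved to about (10.0, 4.7).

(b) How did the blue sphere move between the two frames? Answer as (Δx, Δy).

(2.0, 0.5)

The blue sphere started near (2.2, 1.0) and ended near (4.2, 1.5).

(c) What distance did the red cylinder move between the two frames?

2.3

From (2.9, 3.2) to (5.1, 2.6), the red cylinder covered √(2.2² + 0.6²) ≈ 2.3 units.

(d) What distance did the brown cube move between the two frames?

1.6

The brown cube moved from about (4.0, 3.8) to (2.6, 3.0), a distance of √(1.4² + 0.8²) ≈ 1.6.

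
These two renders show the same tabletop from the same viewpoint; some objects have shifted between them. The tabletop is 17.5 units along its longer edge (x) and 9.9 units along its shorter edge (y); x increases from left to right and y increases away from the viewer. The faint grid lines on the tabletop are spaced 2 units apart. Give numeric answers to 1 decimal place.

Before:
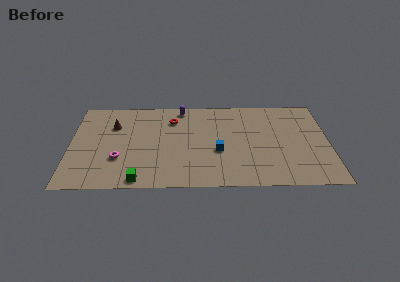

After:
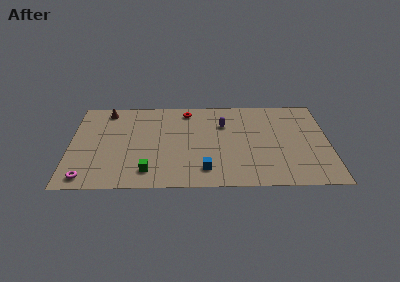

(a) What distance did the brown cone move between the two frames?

1.8

The brown cone was near (2.9, 6.9) before and (2.4, 8.6) after, so it travelled √(0.5² + 1.7²) ≈ 1.8 units.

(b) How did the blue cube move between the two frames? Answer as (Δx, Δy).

(-0.9, -2.0)

The blue cube was at about (10.0, 3.9) and moved to about (9.1, 1.9).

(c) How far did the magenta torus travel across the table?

2.9

The magenta torus moved from about (3.3, 3.2) to (1.2, 1.2), a distance of √(2.1² + 2.0²) ≈ 2.9.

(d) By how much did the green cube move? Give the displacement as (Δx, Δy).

(0.6, 0.9)

From the two frames, the green cube sits at roughly (4.7, 0.9) before and (5.3, 1.8) after.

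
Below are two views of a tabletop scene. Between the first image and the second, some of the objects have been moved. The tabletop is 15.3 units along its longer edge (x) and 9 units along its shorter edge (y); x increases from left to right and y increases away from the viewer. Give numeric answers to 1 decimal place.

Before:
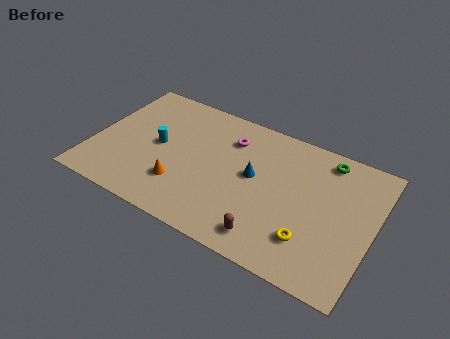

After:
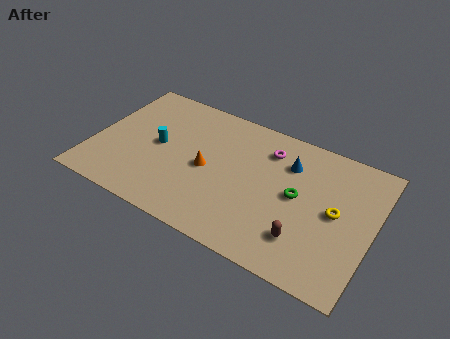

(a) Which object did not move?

the cyan cylinder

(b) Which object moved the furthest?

the green torus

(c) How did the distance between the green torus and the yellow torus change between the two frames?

-3.4

The distance was about 5.5 in the first image and 2.1 in the second, so they moved 3.4 units closer together.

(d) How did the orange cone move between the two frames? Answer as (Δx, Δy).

(1.2, 1.7)

From the two frames, the orange cone sits at roughly (5.1, 2.5) before and (6.3, 4.2) after.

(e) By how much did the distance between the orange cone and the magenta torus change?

-0.7

Before: roughly 4.8 units apart; after: 4.1. That's 0.7 units closer together.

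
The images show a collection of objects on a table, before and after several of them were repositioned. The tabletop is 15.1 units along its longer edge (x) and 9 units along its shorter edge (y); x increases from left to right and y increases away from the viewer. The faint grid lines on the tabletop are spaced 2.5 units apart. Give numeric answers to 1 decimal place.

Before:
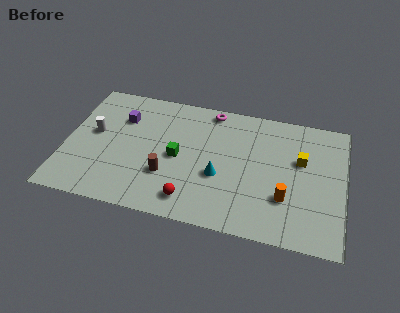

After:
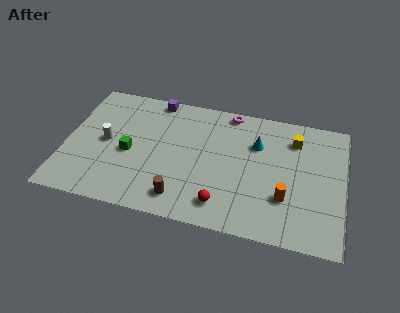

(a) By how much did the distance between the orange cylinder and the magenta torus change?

-0.5

Before: roughly 6.8 units apart; after: 6.3. That's 0.5 units closer together.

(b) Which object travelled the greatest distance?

the cyan cone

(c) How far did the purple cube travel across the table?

2.5

The purple cube moved from about (2.9, 6.4) to (4.6, 8.2), a distance of √(1.7² + 1.8²) ≈ 2.5.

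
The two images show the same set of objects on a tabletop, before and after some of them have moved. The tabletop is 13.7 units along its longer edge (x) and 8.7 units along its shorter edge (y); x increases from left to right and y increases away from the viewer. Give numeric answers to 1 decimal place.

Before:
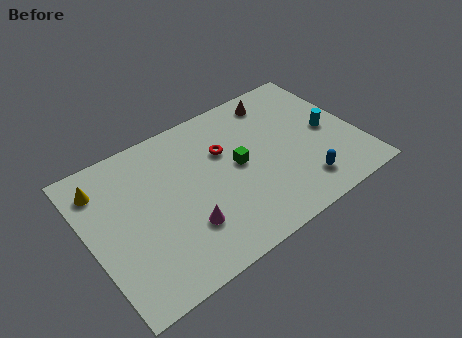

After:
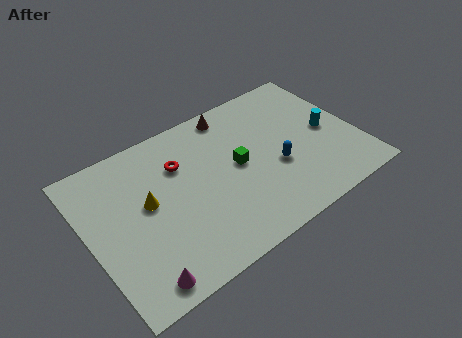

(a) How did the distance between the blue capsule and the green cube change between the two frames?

-1.9

Before: roughly 4.0 units apart; after: 2.1. That's 1.9 units closer together.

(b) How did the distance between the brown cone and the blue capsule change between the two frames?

-1.1

Before: roughly 5.7 units apart; after: 4.6. That's 1.1 units closer together.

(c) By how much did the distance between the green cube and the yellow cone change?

-2.4

They were about 7.0 units apart before and 4.6 after — 2.4 units closer together.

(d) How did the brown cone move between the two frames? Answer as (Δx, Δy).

(-2.3, 0.3)

The brown cone started near (10.2, 7.4) and ended near (7.9, 7.7).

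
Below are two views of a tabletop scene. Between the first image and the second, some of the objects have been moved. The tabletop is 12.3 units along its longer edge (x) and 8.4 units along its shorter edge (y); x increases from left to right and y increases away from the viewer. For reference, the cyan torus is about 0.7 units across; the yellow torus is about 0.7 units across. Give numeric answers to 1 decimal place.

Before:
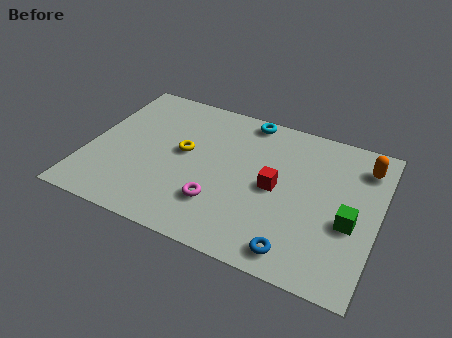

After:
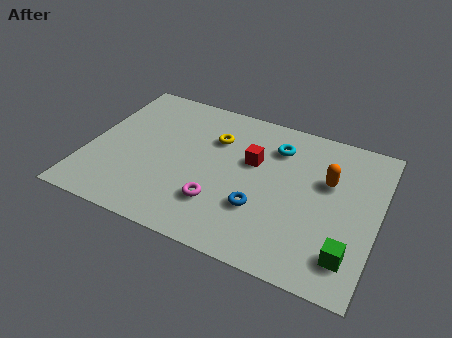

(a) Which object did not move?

the magenta torus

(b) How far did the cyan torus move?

1.8

The cyan torus moved from about (6.4, 7.6) to (7.8, 6.4), a distance of √(1.4² + 1.2²) ≈ 1.8.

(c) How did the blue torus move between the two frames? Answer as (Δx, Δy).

(-1.7, 1.6)

From the two frames, the blue torus sits at roughly (9.2, 1.1) before and (7.5, 2.7) after.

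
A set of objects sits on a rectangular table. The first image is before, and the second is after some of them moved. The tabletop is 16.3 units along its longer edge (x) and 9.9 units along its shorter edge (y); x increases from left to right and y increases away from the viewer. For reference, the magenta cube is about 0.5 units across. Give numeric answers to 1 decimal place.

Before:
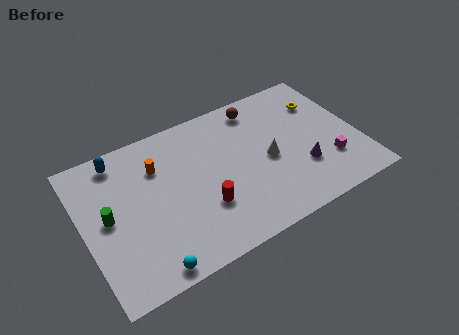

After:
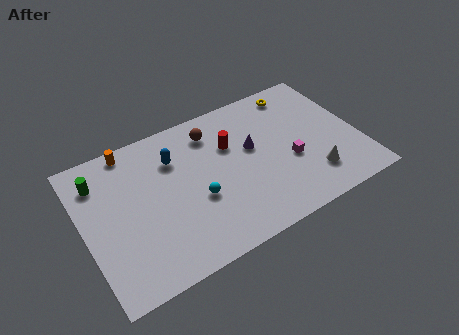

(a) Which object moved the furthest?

the cyan sphere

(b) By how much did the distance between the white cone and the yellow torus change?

+1.8

The distance was about 4.5 in the first image and 6.3 in the second, so they moved 1.8 units further apart.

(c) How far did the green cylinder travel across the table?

2.6

The green cylinder moved from about (1.4, 5.1) to (1.2, 7.7), a distance of √(0.2² + 2.6²) ≈ 2.6.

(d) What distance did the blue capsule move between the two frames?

3.4

The blue capsule was near (2.5, 8.6) before and (5.6, 7.2) after, so it travelled √(3.1² + 1.4²) ≈ 3.4 units.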